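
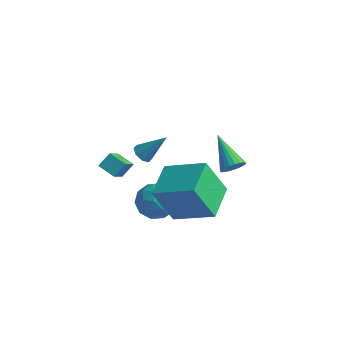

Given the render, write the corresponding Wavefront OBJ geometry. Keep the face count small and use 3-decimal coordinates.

v -1.141 -3.203 2.521
v -0.842 -4.278 3.524
v -0.913 -2.633 3.064
v -0.614 -3.708 4.067
v -0.286 -3.252 2.213
v 0.013 -4.327 3.216
v -0.058 -2.682 2.756
v 0.241 -3.757 3.759
v 2.375 1.988 0.041
v 2.613 1.734 0.59
v 0.965 2.912 1.079
v 2.75 1.965 0.572
v 2.824 2.201 0.461
v 2.819 2.4 0.278
v 2.738 2.527 0.054
v 2.594 2.562 -0.172
v 2.413 2.497 -0.361
v 2.225 2.344 -0.481
v 2.063 2.13 -0.511
v 1.955 1.891 -0.445
v 1.92 1.669 -0.295
v 1.963 1.502 -0.087
v 2.078 1.419 0.144
v 2.245 1.435 0.356
v 2.434 1.546 0.514
v -2.296 1.472 -0.804
v -1.826 1.263 -1.071
v -1.324 2.068 0.444
v -1.921 1.679 -1.195
v -2.237 1.973 -1.089
v -2.587 1.974 -0.817
v -2.767 1.68 -0.536
v -2.671 1.265 -0.412
v -2.356 0.971 -0.518
v -2.006 0.97 -0.79
v 0.209 -2.231 0.76
v 1.062 -1.703 0.874
v 1.078 -3.537 0.306
v 1.931 -3.009 0.42
v 1.384 -3.265 1.228
v 0.847 -2.457 1.509
v 1.293 -2.783 -0.329
v 0.756 -1.975 -0.048
v 1.732 -2.044 0.201
v 1.788 -2.342 1.163
v 0.352 -2.898 0.017
v 0.408 -3.196 0.979
v 0.559 -1.852 0.857
v 1.581 -3.388 0.323
v 1.259 -3.538 0.798
v 1.76 -3.228 0.865
v 0.433 -2.296 1.231
v 0.934 -1.986 1.298
v 1.123 -2.903 1.506
v 1.206 -3.254 -0.118
v 1.707 -2.944 -0.051
v 0.38 -2.012 0.315
v 0.881 -1.702 0.382
v 1.017 -2.337 -0.326
v 1.455 -1.743 0.528
v 1.965 -2.51 0.261
v 1.59 -2.377 -0.179
v 1.275 -1.903 -0.014
v 1.487 -1.918 1.094
v 1.998 -2.685 0.827
v 1.676 -2.836 1.302
v 1.361 -2.361 1.468
v 1.881 -2.118 0.698
v 0.142 -2.555 0.353
v 0.653 -3.322 0.086
v 0.779 -2.879 -0.288
v 0.464 -2.404 -0.122
v 0.175 -2.73 0.919
v 0.685 -3.497 0.652
v 0.865 -3.337 1.194
v 0.55 -2.863 1.359
v 0.259 -3.122 0.482
v 2.907 -4.096 1.456
v 2.131 -4.597 3.309
v 2.447 -2.337 1.739
v 1.671 -2.838 3.592
v 4.809 -3.742 2.348
v 4.033 -4.243 4.201
v 4.349 -1.983 2.631
v 3.573 -2.484 4.484
f 2 4 1
f 5 2 1
f 1 4 3
f 3 5 1
f 2 8 4
f 6 2 5
f 6 8 2
f 4 8 3
f 7 5 3
f 3 8 7
f 7 6 5
f 8 6 7
f 10 9 12
f 10 12 11
f 12 9 13
f 12 13 11
f 13 9 14
f 13 14 11
f 14 9 15
f 14 15 11
f 15 9 16
f 15 16 11
f 16 9 17
f 16 17 11
f 17 9 18
f 17 18 11
f 18 9 19
f 18 19 11
f 19 9 20
f 19 20 11
f 20 9 21
f 20 21 11
f 21 9 22
f 21 22 11
f 22 9 23
f 22 23 11
f 23 9 24
f 23 24 11
f 24 9 25
f 24 25 11
f 25 9 10
f 25 10 11
f 27 26 29
f 27 29 28
f 29 26 30
f 29 30 28
f 30 26 31
f 30 31 28
f 31 26 32
f 31 32 28
f 32 26 33
f 32 33 28
f 33 26 34
f 33 34 28
f 34 26 35
f 34 35 28
f 35 26 27
f 35 27 28
f 36 73 52
f 73 47 76
f 52 76 41
f 73 76 52
f 36 52 48
f 52 41 53
f 48 53 37
f 52 53 48
f 36 48 57
f 48 37 58
f 57 58 43
f 48 58 57
f 36 57 69
f 57 43 72
f 69 72 46
f 57 72 69
f 36 69 73
f 69 46 77
f 73 77 47
f 69 77 73
f 37 53 64
f 53 41 67
f 64 67 45
f 53 67 64
f 41 76 54
f 76 47 75
f 54 75 40
f 76 75 54
f 47 77 74
f 77 46 70
f 74 70 38
f 77 70 74
f 46 72 71
f 72 43 59
f 71 59 42
f 72 59 71
f 43 58 63
f 58 37 60
f 63 60 44
f 58 60 63
f 39 65 51
f 65 45 66
f 51 66 40
f 65 66 51
f 39 51 49
f 51 40 50
f 49 50 38
f 51 50 49
f 39 49 56
f 49 38 55
f 56 55 42
f 49 55 56
f 39 56 61
f 56 42 62
f 61 62 44
f 56 62 61
f 39 61 65
f 61 44 68
f 65 68 45
f 61 68 65
f 40 66 54
f 66 45 67
f 54 67 41
f 66 67 54
f 38 50 74
f 50 40 75
f 74 75 47
f 50 75 74
f 42 55 71
f 55 38 70
f 71 70 46
f 55 70 71
f 44 62 63
f 62 42 59
f 63 59 43
f 62 59 63
f 45 68 64
f 68 44 60
f 64 60 37
f 68 60 64
f 79 81 78
f 82 79 78
f 78 81 80
f 80 82 78
f 79 85 81
f 83 79 82
f 83 85 79
f 81 85 80
f 84 82 80
f 80 85 84
f 84 83 82
f 85 83 84



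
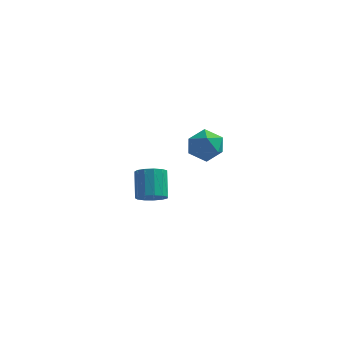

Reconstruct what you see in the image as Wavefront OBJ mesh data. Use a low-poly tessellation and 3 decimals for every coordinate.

v 1.813 -2.831 3.052
v 2.216 -2.351 3.896
v 1.724 -4.289 3.924
v 2.127 -3.809 4.768
v 1.158 -3.568 4.439
v 1.213 -2.666 3.9
v 2.727 -3.974 3.92
v 2.782 -3.072 3.381
v 2.781 -3.057 4.433
v 1.812 -2.806 4.753
v 2.128 -3.834 3.067
v 1.159 -3.583 3.387
v -1.694 0.593 -3.29
v -1.005 0.293 -2.812
v -1.318 1.546 -1.573
v -2.006 1.847 -2.05
v -0.821 0.644 -3.12
v -1.134 1.897 -1.881
v -0.915 0.978 -3.482
v -1.227 2.231 -2.243
v -1.255 1.191 -3.783
v -1.568 2.444 -2.544
v -1.735 1.213 -3.927
v -2.048 2.466 -2.688
v -2.202 1.039 -3.869
v -2.514 2.292 -2.629
v -2.507 0.724 -3.626
v -2.82 1.977 -2.387
v -2.554 0.367 -3.277
v -2.867 1.62 -2.038
v -2.328 0.082 -2.932
v -2.641 1.335 -1.693
v -1.901 -0.041 -2.7
v -2.213 1.212 -1.461
v -1.407 0.038 -2.656
v -1.72 1.291 -1.417
f 1 12 6
f 1 6 2
f 1 2 8
f 1 8 11
f 1 11 12
f 2 6 10
f 6 12 5
f 12 11 3
f 11 8 7
f 8 2 9
f 4 10 5
f 4 5 3
f 4 3 7
f 4 7 9
f 4 9 10
f 5 10 6
f 3 5 12
f 7 3 11
f 9 7 8
f 10 9 2
f 14 13 17
f 14 17 15
f 15 17 18
f 15 18 16
f 17 13 19
f 17 19 18
f 18 19 20
f 18 20 16
f 19 13 21
f 19 21 20
f 20 21 22
f 20 22 16
f 21 13 23
f 21 23 22
f 22 23 24
f 22 24 16
f 23 13 25
f 23 25 24
f 24 25 26
f 24 26 16
f 25 13 27
f 25 27 26
f 26 27 28
f 26 28 16
f 27 13 29
f 27 29 28
f 28 29 30
f 28 30 16
f 29 13 31
f 29 31 30
f 30 31 32
f 30 32 16
f 31 13 33
f 31 33 32
f 32 33 34
f 32 34 16
f 33 13 35
f 33 35 34
f 34 35 36
f 34 36 16
f 35 13 14
f 35 14 36
f 36 14 15
f 36 15 16



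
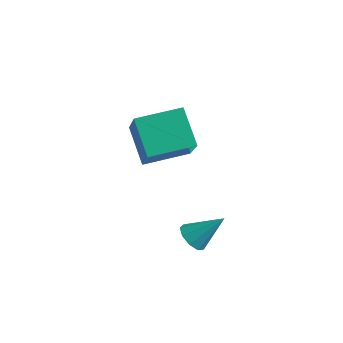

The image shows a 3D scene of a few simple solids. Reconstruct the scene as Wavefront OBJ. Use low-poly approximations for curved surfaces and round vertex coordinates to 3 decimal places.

v 0.134 -0.651 -0.801
v -0.811 -0.192 0.198
v -1.008 0.371 -2.351
v -1.953 0.83 -1.352
v 0.973 0.61 -0.588
v 0.028 1.069 0.411
v -0.169 1.632 -2.138
v -1.114 2.091 -1.139
v 1.354 -0.046 -4.246
v 1.804 -0.325 -4.395
v 2.046 0.606 -3.374
v 1.772 -0.012 -4.602
v 1.544 0.284 -4.643
v 1.227 0.427 -4.498
v 0.97 0.348 -4.235
v 0.892 0.085 -3.977
v 1.031 -0.239 -3.845
v 1.32 -0.472 -3.901
v 1.626 -0.506 -4.118
f 2 4 1
f 5 2 1
f 1 4 3
f 3 5 1
f 2 8 4
f 6 2 5
f 6 8 2
f 4 8 3
f 7 5 3
f 3 8 7
f 7 6 5
f 8 6 7
f 10 9 12
f 10 12 11
f 12 9 13
f 12 13 11
f 13 9 14
f 13 14 11
f 14 9 15
f 14 15 11
f 15 9 16
f 15 16 11
f 16 9 17
f 16 17 11
f 17 9 18
f 17 18 11
f 18 9 19
f 18 19 11
f 19 9 10
f 19 10 11



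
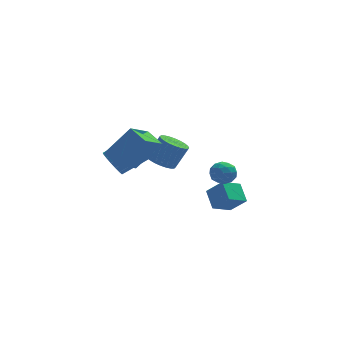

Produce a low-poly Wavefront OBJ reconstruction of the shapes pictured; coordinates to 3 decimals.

v 0.206 0.355 -0.245
v 0.819 -0.091 -0.531
v 1.506 0.038 0.739
v 0.894 0.485 1.025
v 0.912 0.2 -0.611
v 1.599 0.329 0.659
v 0.898 0.515 -0.636
v 1.585 0.644 0.634
v 0.778 0.805 -0.6
v 1.466 0.935 0.67
v 0.572 1.027 -0.511
v 1.259 1.157 0.759
v 0.31 1.147 -0.382
v 0.997 1.276 0.889
v 0.032 1.146 -0.231
v 0.719 1.275 1.039
v -0.22 1.025 -0.083
v 0.468 1.154 1.187
v -0.406 0.802 0.041
v 0.281 0.931 1.311
v -0.499 0.511 0.121
v 0.188 0.64 1.391
v -0.485 0.196 0.146
v 0.202 0.325 1.416
v -0.366 -0.095 0.11
v 0.322 0.035 1.38
v -0.159 -0.317 0.021
v 0.528 -0.187 1.291
v 0.103 -0.436 -0.109
v 0.79 -0.307 1.162
v 0.381 -0.435 -0.259
v 1.068 -0.306 1.011
v 0.632 -0.314 -0.407
v 1.32 -0.185 0.863
v -2.026 2.491 -1.347
v -1.577 1.973 -1.85
v 0.114 2.491 -0.875
v -0.334 3.009 -0.373
v -1.572 2.328 -2.048
v 0.119 2.847 -1.073
v -1.671 2.721 -2.085
v 0.02 3.24 -1.11
v -1.852 3.061 -1.953
v -0.16 3.58 -0.978
v -2.072 3.271 -1.682
v -0.38 3.789 -0.707
v -2.281 3.301 -1.335
v -0.59 3.82 -0.36
v -2.432 3.146 -0.991
v -0.741 3.665 -0.016
v -2.49 2.841 -0.728
v -0.799 3.36 0.247
v -2.442 2.456 -0.607
v -0.75 2.974 0.368
v -2.298 2.078 -0.656
v -0.606 2.597 0.319
v -2.092 1.795 -0.863
v -0.4 2.314 0.112
v -1.87 1.672 -1.181
v -0.179 2.19 -0.206
v -1.685 1.736 -1.538
v 0.007 2.254 -0.563
v 2.896 1.222 -4.169
v 2.692 2.203 -3.438
v 3.889 1.807 -4.678
v 3.685 2.788 -3.947
v 3.655 0.712 -3.273
v 3.451 1.693 -2.542
v 4.648 1.297 -3.782
v 4.444 2.278 -3.051
v -2.768 -2.675 2.009
v -1.5 -2.611 3.568
v -1.843 -1.537 1.21
v -0.575 -1.474 2.768
v -2.165 -3.486 1.552
v -0.897 -3.423 3.11
v -1.24 -2.349 0.752
v 0.028 -2.285 2.311
v 2.77 1.334 -1.363
v 3.259 1.844 -1.605
v 3.561 0.456 -1.615
v 4.05 0.966 -1.857
v 3.883 0.925 -1.13
v 3.394 1.467 -0.975
v 3.426 0.833 -2.245
v 2.937 1.375 -2.09
v 3.664 1.534 -2.15
v 3.946 1.591 -1.461
v 2.874 0.709 -1.759
v 3.156 0.766 -1.07
v 2.945 1.666 -1.462
v 3.875 0.634 -1.758
v 3.777 0.61 -1.331
v 4.064 0.91 -1.473
v 3.024 1.444 -1.092
v 3.311 1.744 -1.234
v 3.678 1.204 -0.955
v 3.509 0.556 -1.986
v 3.796 0.856 -2.128
v 2.756 1.39 -1.747
v 3.043 1.69 -1.889
v 3.142 1.096 -2.265
v 3.47 1.784 -1.925
v 3.936 1.268 -2.073
v 3.569 1.19 -2.301
v 3.282 1.508 -2.209
v 3.636 1.817 -1.52
v 4.101 1.301 -1.668
v 4.003 1.277 -1.241
v 3.715 1.596 -1.149
v 3.875 1.635 -1.84
v 2.719 0.999 -1.552
v 3.184 0.483 -1.7
v 3.105 0.704 -2.071
v 2.817 1.023 -1.979
v 2.884 1.032 -1.147
v 3.35 0.516 -1.295
v 3.538 0.792 -1.011
v 3.251 1.11 -0.919
v 2.945 0.665 -1.38
f 2 1 5
f 2 5 3
f 3 5 6
f 3 6 4
f 5 1 7
f 5 7 6
f 6 7 8
f 6 8 4
f 7 1 9
f 7 9 8
f 8 9 10
f 8 10 4
f 9 1 11
f 9 11 10
f 10 11 12
f 10 12 4
f 11 1 13
f 11 13 12
f 12 13 14
f 12 14 4
f 13 1 15
f 13 15 14
f 14 15 16
f 14 16 4
f 15 1 17
f 15 17 16
f 16 17 18
f 16 18 4
f 17 1 19
f 17 19 18
f 18 19 20
f 18 20 4
f 19 1 21
f 19 21 20
f 20 21 22
f 20 22 4
f 21 1 23
f 21 23 22
f 22 23 24
f 22 24 4
f 23 1 25
f 23 25 24
f 24 25 26
f 24 26 4
f 25 1 27
f 25 27 26
f 26 27 28
f 26 28 4
f 27 1 29
f 27 29 28
f 28 29 30
f 28 30 4
f 29 1 31
f 29 31 30
f 30 31 32
f 30 32 4
f 31 1 33
f 31 33 32
f 32 33 34
f 32 34 4
f 33 1 2
f 33 2 34
f 34 2 3
f 34 3 4
f 36 35 39
f 36 39 37
f 37 39 40
f 37 40 38
f 39 35 41
f 39 41 40
f 40 41 42
f 40 42 38
f 41 35 43
f 41 43 42
f 42 43 44
f 42 44 38
f 43 35 45
f 43 45 44
f 44 45 46
f 44 46 38
f 45 35 47
f 45 47 46
f 46 47 48
f 46 48 38
f 47 35 49
f 47 49 48
f 48 49 50
f 48 50 38
f 49 35 51
f 49 51 50
f 50 51 52
f 50 52 38
f 51 35 53
f 51 53 52
f 52 53 54
f 52 54 38
f 53 35 55
f 53 55 54
f 54 55 56
f 54 56 38
f 55 35 57
f 55 57 56
f 56 57 58
f 56 58 38
f 57 35 59
f 57 59 58
f 58 59 60
f 58 60 38
f 59 35 61
f 59 61 60
f 60 61 62
f 60 62 38
f 61 35 36
f 61 36 62
f 62 36 37
f 62 37 38
f 64 66 63
f 67 64 63
f 63 66 65
f 65 67 63
f 64 70 66
f 68 64 67
f 68 70 64
f 66 70 65
f 69 67 65
f 65 70 69
f 69 68 67
f 70 68 69
f 72 74 71
f 75 72 71
f 71 74 73
f 73 75 71
f 72 78 74
f 76 72 75
f 76 78 72
f 74 78 73
f 77 75 73
f 73 78 77
f 77 76 75
f 78 76 77
f 79 116 95
f 116 90 119
f 95 119 84
f 116 119 95
f 79 95 91
f 95 84 96
f 91 96 80
f 95 96 91
f 79 91 100
f 91 80 101
f 100 101 86
f 91 101 100
f 79 100 112
f 100 86 115
f 112 115 89
f 100 115 112
f 79 112 116
f 112 89 120
f 116 120 90
f 112 120 116
f 80 96 107
f 96 84 110
f 107 110 88
f 96 110 107
f 84 119 97
f 119 90 118
f 97 118 83
f 119 118 97
f 90 120 117
f 120 89 113
f 117 113 81
f 120 113 117
f 89 115 114
f 115 86 102
f 114 102 85
f 115 102 114
f 86 101 106
f 101 80 103
f 106 103 87
f 101 103 106
f 82 108 94
f 108 88 109
f 94 109 83
f 108 109 94
f 82 94 92
f 94 83 93
f 92 93 81
f 94 93 92
f 82 92 99
f 92 81 98
f 99 98 85
f 92 98 99
f 82 99 104
f 99 85 105
f 104 105 87
f 99 105 104
f 82 104 108
f 104 87 111
f 108 111 88
f 104 111 108
f 83 109 97
f 109 88 110
f 97 110 84
f 109 110 97
f 81 93 117
f 93 83 118
f 117 118 90
f 93 118 117
f 85 98 114
f 98 81 113
f 114 113 89
f 98 113 114
f 87 105 106
f 105 85 102
f 106 102 86
f 105 102 106
f 88 111 107
f 111 87 103
f 107 103 80
f 111 103 107



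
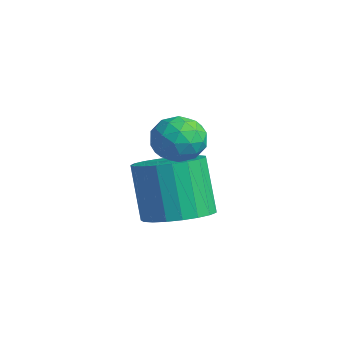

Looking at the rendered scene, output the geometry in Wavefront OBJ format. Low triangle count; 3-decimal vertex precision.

v 1.794 0.081 3.512
v 2.43 0.235 3.282
v 2.21 -0.795 4.078
v 2.846 -0.641 3.848
v 2.532 -0.222 4.302
v 2.275 0.319 3.953
v 2.365 -0.879 3.407
v 2.108 -0.338 3.058
v 2.783 -0.359 3.217
v 2.886 0.047 3.77
v 1.754 -0.607 3.59
v 1.857 -0.201 4.143
v 2.076 0.235 3.347
v 2.564 -0.795 4.013
v 2.38 -0.548 4.28
v 2.754 -0.458 4.144
v 1.984 0.285 3.742
v 2.358 0.375 3.606
v 2.418 0.106 4.206
v 2.282 -0.935 3.754
v 2.656 -0.845 3.618
v 1.886 -0.102 3.216
v 2.26 -0.012 3.08
v 2.222 -0.666 3.154
v 2.657 -0.024 3.174
v 2.902 -0.539 3.506
v 2.619 -0.679 3.248
v 2.468 -0.361 3.042
v 2.718 0.215 3.499
v 2.962 -0.3 3.831
v 2.777 -0.054 4.099
v 2.626 0.264 3.893
v 2.925 -0.134 3.461
v 1.678 -0.26 3.529
v 1.922 -0.775 3.861
v 2.014 -0.824 3.467
v 1.863 -0.506 3.261
v 1.738 -0.021 3.854
v 1.983 -0.536 4.186
v 2.172 -0.199 4.318
v 2.021 0.119 4.112
v 1.715 -0.426 3.899
v 1.687 0.045 0.82
v 2.412 0.476 1.104
v 1.798 0.507 2.624
v 1.073 0.075 2.34
v 2.189 0.756 1.008
v 1.574 0.786 2.529
v 1.879 0.912 0.88
v 1.264 0.942 2.4
v 1.536 0.918 0.741
v 0.921 0.949 2.262
v 1.219 0.774 0.616
v 0.605 0.804 2.136
v 0.983 0.503 0.526
v 0.369 0.533 2.047
v 0.869 0.153 0.487
v 0.255 0.184 2.007
v 0.896 -0.215 0.505
v 0.282 -0.185 2.026
v 1.06 -0.539 0.578
v 0.446 -0.509 2.099
v 1.333 -0.762 0.693
v 0.719 -0.731 2.213
v 1.667 -0.845 0.829
v 1.052 -0.815 2.35
v 2.004 -0.774 0.964
v 1.39 -0.744 2.484
v 2.286 -0.562 1.074
v 1.672 -0.532 2.594
v 2.465 -0.245 1.14
v 1.851 -0.214 2.66
v 2.51 0.122 1.151
v 1.895 0.153 2.671
f 1 38 17
f 38 12 41
f 17 41 6
f 38 41 17
f 1 17 13
f 17 6 18
f 13 18 2
f 17 18 13
f 1 13 22
f 13 2 23
f 22 23 8
f 13 23 22
f 1 22 34
f 22 8 37
f 34 37 11
f 22 37 34
f 1 34 38
f 34 11 42
f 38 42 12
f 34 42 38
f 2 18 29
f 18 6 32
f 29 32 10
f 18 32 29
f 6 41 19
f 41 12 40
f 19 40 5
f 41 40 19
f 12 42 39
f 42 11 35
f 39 35 3
f 42 35 39
f 11 37 36
f 37 8 24
f 36 24 7
f 37 24 36
f 8 23 28
f 23 2 25
f 28 25 9
f 23 25 28
f 4 30 16
f 30 10 31
f 16 31 5
f 30 31 16
f 4 16 14
f 16 5 15
f 14 15 3
f 16 15 14
f 4 14 21
f 14 3 20
f 21 20 7
f 14 20 21
f 4 21 26
f 21 7 27
f 26 27 9
f 21 27 26
f 4 26 30
f 26 9 33
f 30 33 10
f 26 33 30
f 5 31 19
f 31 10 32
f 19 32 6
f 31 32 19
f 3 15 39
f 15 5 40
f 39 40 12
f 15 40 39
f 7 20 36
f 20 3 35
f 36 35 11
f 20 35 36
f 9 27 28
f 27 7 24
f 28 24 8
f 27 24 28
f 10 33 29
f 33 9 25
f 29 25 2
f 33 25 29
f 44 43 47
f 44 47 45
f 45 47 48
f 45 48 46
f 47 43 49
f 47 49 48
f 48 49 50
f 48 50 46
f 49 43 51
f 49 51 50
f 50 51 52
f 50 52 46
f 51 43 53
f 51 53 52
f 52 53 54
f 52 54 46
f 53 43 55
f 53 55 54
f 54 55 56
f 54 56 46
f 55 43 57
f 55 57 56
f 56 57 58
f 56 58 46
f 57 43 59
f 57 59 58
f 58 59 60
f 58 60 46
f 59 43 61
f 59 61 60
f 60 61 62
f 60 62 46
f 61 43 63
f 61 63 62
f 62 63 64
f 62 64 46
f 63 43 65
f 63 65 64
f 64 65 66
f 64 66 46
f 65 43 67
f 65 67 66
f 66 67 68
f 66 68 46
f 67 43 69
f 67 69 68
f 68 69 70
f 68 70 46
f 69 43 71
f 69 71 70
f 70 71 72
f 70 72 46
f 71 43 73
f 71 73 72
f 72 73 74
f 72 74 46
f 73 43 44
f 73 44 74
f 74 44 45
f 74 45 46



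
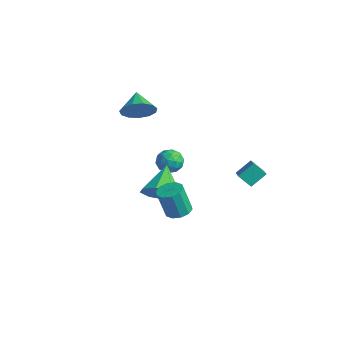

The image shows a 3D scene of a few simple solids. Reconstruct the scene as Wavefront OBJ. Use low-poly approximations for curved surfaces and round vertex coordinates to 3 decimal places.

v -3.015 0.001 2.224
v -2.552 -0.052 3.017
v -3.965 0.579 2.816
v -2.416 0.397 2.798
v -2.469 0.721 2.397
v -2.696 0.816 1.941
v -3.024 0.653 1.574
v -3.349 0.282 1.414
v -3.569 -0.177 1.511
v -3.612 -0.58 1.834
v -3.466 -0.799 2.281
v -3.177 -0.763 2.71
v -2.836 -0.485 2.984
v -4.406 2.869 -2.767
v -3.752 3.213 -2.974
v -3.928 1.767 -3.086
v -3.274 2.111 -3.293
v -3.472 2.078 -2.552
v -3.767 2.759 -2.355
v -3.913 2.221 -3.705
v -4.208 2.902 -3.508
v -3.447 2.812 -3.554
v -3.175 2.724 -2.842
v -4.505 2.256 -3.218
v -4.233 2.168 -2.506
v -4.121 3.137 -2.843
v -3.559 1.843 -3.217
v -3.676 1.823 -2.782
v -3.291 2.026 -2.904
v -4.13 2.871 -2.479
v -3.745 3.073 -2.601
v -3.581 2.406 -2.353
v -3.935 1.907 -3.459
v -3.55 2.109 -3.581
v -4.389 2.954 -3.156
v -4.004 3.157 -3.278
v -4.099 2.574 -3.707
v -3.557 3.104 -3.305
v -3.276 2.457 -3.493
v -3.652 2.521 -3.735
v -3.825 2.921 -3.619
v -3.397 3.052 -2.887
v -3.116 2.405 -3.074
v -3.233 2.386 -2.639
v -3.406 2.786 -2.523
v -3.218 2.817 -3.228
v -4.564 2.575 -2.986
v -4.283 1.928 -3.173
v -4.274 2.194 -3.537
v -4.447 2.594 -3.421
v -4.404 2.523 -2.567
v -4.123 1.876 -2.755
v -3.855 2.059 -2.441
v -4.028 2.459 -2.325
v -4.462 2.163 -2.832
v 2.064 2.096 -0.475
v 2.204 2.891 0.148
v 1.24 2.62 -0.958
v 1.38 3.415 -0.334
v 2.62 2.445 -1.046
v 2.76 3.24 -0.422
v 1.796 2.969 -1.528
v 1.936 3.764 -0.905
v -1.855 0.44 -3.386
v -1.535 -0.07 -2.525
v -2.865 1.58 -2.334
v -1.049 0.54 -2.72
v -1.035 1.092 -3.304
v -1.502 1.262 -3.936
v -2.175 0.951 -4.246
v -2.661 0.341 -4.052
v -2.675 -0.211 -3.467
v -2.208 -0.381 -2.835
v 2.786 -1.961 -0.602
v 3.429 -1.88 -0.48
v 3.198 -2.217 0.964
v 2.554 -2.299 0.842
v 3.244 -1.521 -0.425
v 3.013 -1.858 1.018
v 2.884 -1.33 -0.438
v 2.653 -1.667 1.005
v 2.486 -1.38 -0.514
v 2.255 -1.717 0.929
v 2.203 -1.652 -0.623
v 1.972 -1.99 0.82
v 2.142 -2.043 -0.724
v 1.911 -2.38 0.72
v 2.327 -2.402 -0.778
v 2.096 -2.739 0.665
v 2.687 -2.593 -0.765
v 2.456 -2.93 0.678
v 3.085 -2.543 -0.689
v 2.854 -2.88 0.754
v 3.368 -2.27 -0.58
v 3.137 -2.608 0.863
f 2 1 4
f 2 4 3
f 4 1 5
f 4 5 3
f 5 1 6
f 5 6 3
f 6 1 7
f 6 7 3
f 7 1 8
f 7 8 3
f 8 1 9
f 8 9 3
f 9 1 10
f 9 10 3
f 10 1 11
f 10 11 3
f 11 1 12
f 11 12 3
f 12 1 13
f 12 13 3
f 13 1 2
f 13 2 3
f 14 51 30
f 51 25 54
f 30 54 19
f 51 54 30
f 14 30 26
f 30 19 31
f 26 31 15
f 30 31 26
f 14 26 35
f 26 15 36
f 35 36 21
f 26 36 35
f 14 35 47
f 35 21 50
f 47 50 24
f 35 50 47
f 14 47 51
f 47 24 55
f 51 55 25
f 47 55 51
f 15 31 42
f 31 19 45
f 42 45 23
f 31 45 42
f 19 54 32
f 54 25 53
f 32 53 18
f 54 53 32
f 25 55 52
f 55 24 48
f 52 48 16
f 55 48 52
f 24 50 49
f 50 21 37
f 49 37 20
f 50 37 49
f 21 36 41
f 36 15 38
f 41 38 22
f 36 38 41
f 17 43 29
f 43 23 44
f 29 44 18
f 43 44 29
f 17 29 27
f 29 18 28
f 27 28 16
f 29 28 27
f 17 27 34
f 27 16 33
f 34 33 20
f 27 33 34
f 17 34 39
f 34 20 40
f 39 40 22
f 34 40 39
f 17 39 43
f 39 22 46
f 43 46 23
f 39 46 43
f 18 44 32
f 44 23 45
f 32 45 19
f 44 45 32
f 16 28 52
f 28 18 53
f 52 53 25
f 28 53 52
f 20 33 49
f 33 16 48
f 49 48 24
f 33 48 49
f 22 40 41
f 40 20 37
f 41 37 21
f 40 37 41
f 23 46 42
f 46 22 38
f 42 38 15
f 46 38 42
f 57 59 56
f 60 57 56
f 56 59 58
f 58 60 56
f 57 63 59
f 61 57 60
f 61 63 57
f 59 63 58
f 62 60 58
f 58 63 62
f 62 61 60
f 63 61 62
f 65 64 67
f 65 67 66
f 67 64 68
f 67 68 66
f 68 64 69
f 68 69 66
f 69 64 70
f 69 70 66
f 70 64 71
f 70 71 66
f 71 64 72
f 71 72 66
f 72 64 73
f 72 73 66
f 73 64 65
f 73 65 66
f 75 74 78
f 75 78 76
f 76 78 79
f 76 79 77
f 78 74 80
f 78 80 79
f 79 80 81
f 79 81 77
f 80 74 82
f 80 82 81
f 81 82 83
f 81 83 77
f 82 74 84
f 82 84 83
f 83 84 85
f 83 85 77
f 84 74 86
f 84 86 85
f 85 86 87
f 85 87 77
f 86 74 88
f 86 88 87
f 87 88 89
f 87 89 77
f 88 74 90
f 88 90 89
f 89 90 91
f 89 91 77
f 90 74 92
f 90 92 91
f 91 92 93
f 91 93 77
f 92 74 94
f 92 94 93
f 93 94 95
f 93 95 77
f 94 74 75
f 94 75 95
f 95 75 76
f 95 76 77



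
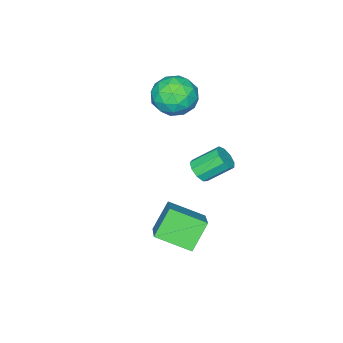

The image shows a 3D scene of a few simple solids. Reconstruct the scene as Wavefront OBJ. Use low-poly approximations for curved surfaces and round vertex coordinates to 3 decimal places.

v -0.777 0.33 -2.511
v -0.465 0.82 -2.699
v -1.21 1.619 -1.856
v -1.523 1.13 -1.669
v -0.8 0.763 -2.941
v -1.545 1.562 -2.098
v -1.124 0.504 -2.982
v -1.869 1.303 -2.14
v -1.286 0.164 -2.803
v -2.032 0.963 -1.961
v -1.21 -0.098 -2.488
v -1.956 0.701 -1.645
v -0.932 -0.16 -2.183
v -1.677 0.639 -1.34
v -0.581 0.008 -2.032
v -1.326 0.807 -1.189
v -0.322 0.327 -2.105
v -1.067 1.126 -1.263
v -0.276 0.647 -2.369
v -1.021 1.446 -1.526
v -2.479 -1.34 0.725
v -1.683 -0.689 0.423
v -1.317 -2.531 1.217
v -0.521 -1.88 0.915
v -1.122 -1.632 1.767
v -1.841 -0.895 1.463
v -1.159 -2.325 0.177
v -1.878 -1.588 -0.127
v -0.867 -1.297 0.084
v -0.844 -0.869 1.067
v -2.156 -2.351 0.573
v -2.133 -1.923 1.556
v -2.183 -0.91 0.531
v -0.817 -2.31 1.109
v -1.17 -2.164 1.61
v -0.703 -1.781 1.432
v -2.276 -1.031 1.142
v -1.808 -0.648 0.965
v -1.478 -1.203 1.755
v -1.192 -2.572 0.675
v -0.724 -2.189 0.498
v -2.297 -1.439 0.208
v -1.83 -1.056 0.03
v -1.522 -2.017 -0.115
v -1.236 -0.884 0.154
v -0.553 -1.584 0.443
v -0.928 -1.846 0.009
v -1.35 -1.413 -0.17
v -1.222 -0.633 0.731
v -0.539 -1.333 1.021
v -0.893 -1.187 1.522
v -1.315 -0.754 1.343
v -0.743 -0.99 0.532
v -2.461 -1.887 0.619
v -1.778 -2.587 0.909
v -1.685 -2.466 0.297
v -2.107 -2.033 0.118
v -2.447 -1.636 1.197
v -1.764 -2.336 1.486
v -1.65 -1.807 1.81
v -2.072 -1.374 1.631
v -2.257 -2.23 1.108
v 0.403 1.681 -3.85
v 1.14 0.33 -3.229
v 1.635 2.854 -2.762
v 2.373 1.503 -2.14
v 1.367 1.697 -4.96
v 2.105 0.346 -4.338
v 2.6 2.87 -3.871
v 3.337 1.519 -3.25
f 2 1 5
f 2 5 3
f 3 5 6
f 3 6 4
f 5 1 7
f 5 7 6
f 6 7 8
f 6 8 4
f 7 1 9
f 7 9 8
f 8 9 10
f 8 10 4
f 9 1 11
f 9 11 10
f 10 11 12
f 10 12 4
f 11 1 13
f 11 13 12
f 12 13 14
f 12 14 4
f 13 1 15
f 13 15 14
f 14 15 16
f 14 16 4
f 15 1 17
f 15 17 16
f 16 17 18
f 16 18 4
f 17 1 19
f 17 19 18
f 18 19 20
f 18 20 4
f 19 1 2
f 19 2 20
f 20 2 3
f 20 3 4
f 21 58 37
f 58 32 61
f 37 61 26
f 58 61 37
f 21 37 33
f 37 26 38
f 33 38 22
f 37 38 33
f 21 33 42
f 33 22 43
f 42 43 28
f 33 43 42
f 21 42 54
f 42 28 57
f 54 57 31
f 42 57 54
f 21 54 58
f 54 31 62
f 58 62 32
f 54 62 58
f 22 38 49
f 38 26 52
f 49 52 30
f 38 52 49
f 26 61 39
f 61 32 60
f 39 60 25
f 61 60 39
f 32 62 59
f 62 31 55
f 59 55 23
f 62 55 59
f 31 57 56
f 57 28 44
f 56 44 27
f 57 44 56
f 28 43 48
f 43 22 45
f 48 45 29
f 43 45 48
f 24 50 36
f 50 30 51
f 36 51 25
f 50 51 36
f 24 36 34
f 36 25 35
f 34 35 23
f 36 35 34
f 24 34 41
f 34 23 40
f 41 40 27
f 34 40 41
f 24 41 46
f 41 27 47
f 46 47 29
f 41 47 46
f 24 46 50
f 46 29 53
f 50 53 30
f 46 53 50
f 25 51 39
f 51 30 52
f 39 52 26
f 51 52 39
f 23 35 59
f 35 25 60
f 59 60 32
f 35 60 59
f 27 40 56
f 40 23 55
f 56 55 31
f 40 55 56
f 29 47 48
f 47 27 44
f 48 44 28
f 47 44 48
f 30 53 49
f 53 29 45
f 49 45 22
f 53 45 49
f 64 66 63
f 67 64 63
f 63 66 65
f 65 67 63
f 64 70 66
f 68 64 67
f 68 70 64
f 66 70 65
f 69 67 65
f 65 70 69
f 69 68 67
f 70 68 69



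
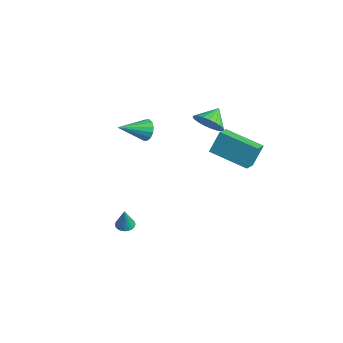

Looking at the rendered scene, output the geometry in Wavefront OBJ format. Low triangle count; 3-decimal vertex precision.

v -1.618 -1.349 -4.221
v -1.194 -1.049 -4.254
v -1.402 -1.511 -2.939
v -1.338 -0.911 -4.213
v -1.523 -0.84 -4.173
v -1.723 -0.847 -4.14
v -1.907 -0.93 -4.119
v -2.047 -1.076 -4.114
v -2.122 -1.265 -4.126
v -2.12 -1.466 -4.151
v -2.041 -1.649 -4.188
v -1.898 -1.787 -4.229
v -1.712 -1.858 -4.269
v -1.512 -1.852 -4.302
v -1.328 -1.769 -4.323
v -1.188 -1.622 -4.328
v -1.114 -1.434 -4.316
v -1.116 -1.232 -4.291
v 0.337 2.38 3.366
v 0.693 2.935 2.768
v -0.017 3.24 3.954
v 0.352 2.887 2.634
v 0.007 2.751 2.627
v -0.28 2.55 2.747
v -0.46 2.321 2.974
v -0.503 2.101 3.269
v -0.401 1.93 3.581
v -0.171 1.837 3.855
v 0.147 1.837 4.045
v 0.497 1.932 4.118
v 0.82 2.104 4.06
v 1.059 2.323 3.883
v 1.173 2.553 3.616
v 1.143 2.752 3.306
v 0.973 2.888 3.006
v -3.842 1.374 0.612
v -3.373 1.502 1.101
v -4.118 -0.194 1.288
v -3.682 1.616 1.238
v -4.035 1.665 1.207
v -4.336 1.636 1.017
v -4.504 1.536 0.718
v -4.495 1.394 0.391
v -4.311 1.246 0.123
v -4.002 1.132 -0.014
v -3.649 1.083 0.016
v -3.348 1.112 0.207
v -3.18 1.212 0.506
v -3.189 1.354 0.833
v 0.843 2.461 1.75
v 0.816 3.107 2.936
v 2.668 3.46 1.248
v 2.641 4.106 2.434
v 1.339 1.754 2.146
v 1.312 2.4 3.332
v 3.164 2.753 1.644
v 3.137 3.399 2.83
f 2 1 4
f 2 4 3
f 4 1 5
f 4 5 3
f 5 1 6
f 5 6 3
f 6 1 7
f 6 7 3
f 7 1 8
f 7 8 3
f 8 1 9
f 8 9 3
f 9 1 10
f 9 10 3
f 10 1 11
f 10 11 3
f 11 1 12
f 11 12 3
f 12 1 13
f 12 13 3
f 13 1 14
f 13 14 3
f 14 1 15
f 14 15 3
f 15 1 16
f 15 16 3
f 16 1 17
f 16 17 3
f 17 1 18
f 17 18 3
f 18 1 2
f 18 2 3
f 20 19 22
f 20 22 21
f 22 19 23
f 22 23 21
f 23 19 24
f 23 24 21
f 24 19 25
f 24 25 21
f 25 19 26
f 25 26 21
f 26 19 27
f 26 27 21
f 27 19 28
f 27 28 21
f 28 19 29
f 28 29 21
f 29 19 30
f 29 30 21
f 30 19 31
f 30 31 21
f 31 19 32
f 31 32 21
f 32 19 33
f 32 33 21
f 33 19 34
f 33 34 21
f 34 19 35
f 34 35 21
f 35 19 20
f 35 20 21
f 37 36 39
f 37 39 38
f 39 36 40
f 39 40 38
f 40 36 41
f 40 41 38
f 41 36 42
f 41 42 38
f 42 36 43
f 42 43 38
f 43 36 44
f 43 44 38
f 44 36 45
f 44 45 38
f 45 36 46
f 45 46 38
f 46 36 47
f 46 47 38
f 47 36 48
f 47 48 38
f 48 36 49
f 48 49 38
f 49 36 37
f 49 37 38
f 51 53 50
f 54 51 50
f 50 53 52
f 52 54 50
f 51 57 53
f 55 51 54
f 55 57 51
f 53 57 52
f 56 54 52
f 52 57 56
f 56 55 54
f 57 55 56



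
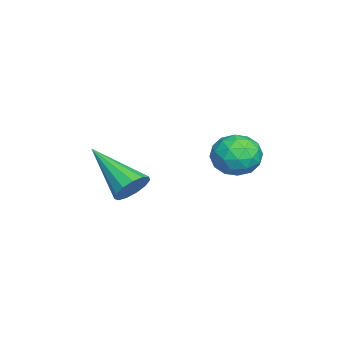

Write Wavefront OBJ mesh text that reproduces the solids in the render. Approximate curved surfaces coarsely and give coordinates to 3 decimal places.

v 3.46 1.209 3.197
v 3.749 0.774 2.921
v 2.52 -0.029 4.163
v 3.928 0.849 3.191
v 3.958 1.038 3.463
v 3.83 1.282 3.65
v 3.585 1.502 3.694
v 3.3 1.629 3.579
v 3.066 1.623 3.343
v 2.957 1.485 3.061
v 3.007 1.26 2.822
v 3.202 1.018 2.702
v 3.478 0.838 2.739
v 1.306 4.402 3.233
v 1.832 3.869 3.061
v 0.828 3.651 4.099
v 1.354 3.118 3.927
v 1.567 3.771 4.27
v 1.862 4.235 3.735
v 0.798 3.285 3.425
v 1.093 3.749 2.89
v 1.517 3.179 3.179
v 1.993 3.479 3.702
v 0.667 4.041 3.458
v 1.143 4.341 3.981
v 1.611 4.202 3.071
v 1.049 3.318 4.089
v 1.174 3.702 4.291
v 1.483 3.389 4.19
v 1.629 4.416 3.467
v 1.938 4.104 3.366
v 1.782 4.045 4.077
v 0.722 3.416 3.794
v 1.031 3.104 3.693
v 1.177 4.131 2.97
v 1.486 3.818 2.869
v 0.878 3.475 3.083
v 1.735 3.483 3.04
v 1.454 3.041 3.548
v 1.127 3.139 3.253
v 1.301 3.412 2.939
v 2.014 3.659 3.347
v 1.733 3.218 3.856
v 1.859 3.601 4.058
v 2.032 3.874 3.743
v 1.83 3.254 3.416
v 0.927 4.302 3.304
v 0.646 3.861 3.813
v 0.628 3.646 3.417
v 0.801 3.919 3.102
v 1.206 4.479 3.612
v 0.925 4.037 4.12
v 1.359 4.108 4.221
v 1.533 4.381 3.907
v 0.83 4.266 3.744
f 2 1 4
f 2 4 3
f 4 1 5
f 4 5 3
f 5 1 6
f 5 6 3
f 6 1 7
f 6 7 3
f 7 1 8
f 7 8 3
f 8 1 9
f 8 9 3
f 9 1 10
f 9 10 3
f 10 1 11
f 10 11 3
f 11 1 12
f 11 12 3
f 12 1 13
f 12 13 3
f 13 1 2
f 13 2 3
f 14 51 30
f 51 25 54
f 30 54 19
f 51 54 30
f 14 30 26
f 30 19 31
f 26 31 15
f 30 31 26
f 14 26 35
f 26 15 36
f 35 36 21
f 26 36 35
f 14 35 47
f 35 21 50
f 47 50 24
f 35 50 47
f 14 47 51
f 47 24 55
f 51 55 25
f 47 55 51
f 15 31 42
f 31 19 45
f 42 45 23
f 31 45 42
f 19 54 32
f 54 25 53
f 32 53 18
f 54 53 32
f 25 55 52
f 55 24 48
f 52 48 16
f 55 48 52
f 24 50 49
f 50 21 37
f 49 37 20
f 50 37 49
f 21 36 41
f 36 15 38
f 41 38 22
f 36 38 41
f 17 43 29
f 43 23 44
f 29 44 18
f 43 44 29
f 17 29 27
f 29 18 28
f 27 28 16
f 29 28 27
f 17 27 34
f 27 16 33
f 34 33 20
f 27 33 34
f 17 34 39
f 34 20 40
f 39 40 22
f 34 40 39
f 17 39 43
f 39 22 46
f 43 46 23
f 39 46 43
f 18 44 32
f 44 23 45
f 32 45 19
f 44 45 32
f 16 28 52
f 28 18 53
f 52 53 25
f 28 53 52
f 20 33 49
f 33 16 48
f 49 48 24
f 33 48 49
f 22 40 41
f 40 20 37
f 41 37 21
f 40 37 41
f 23 46 42
f 46 22 38
f 42 38 15
f 46 38 42



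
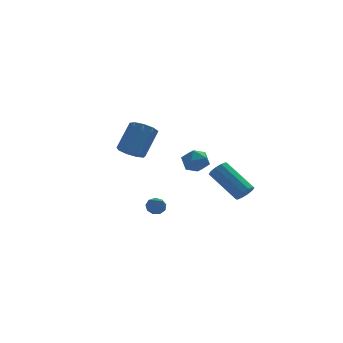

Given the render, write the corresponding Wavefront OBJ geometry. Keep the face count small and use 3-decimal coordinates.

v -4.41 -3.488 2.9
v -3.741 -3.886 2.764
v -2.921 -2.949 4.064
v -3.59 -2.552 4.2
v -3.759 -3.442 2.456
v -2.938 -2.506 3.755
v -4.081 -3.02 2.355
v -3.261 -2.084 3.655
v -4.558 -2.817 2.51
v -3.737 -1.881 3.809
v -4.965 -2.928 2.847
v -4.144 -1.992 4.147
v -5.113 -3.301 3.209
v -4.292 -2.365 4.509
v -4.932 -3.762 3.426
v -4.112 -2.825 4.726
v -4.507 -4.094 3.398
v -3.686 -3.158 4.698
v -4.037 -4.143 3.136
v -3.216 -3.207 4.436
v -2.297 1.696 -3.659
v -1.905 1.96 -3.323
v -2.203 0.104 -2.521
v -2.271 2.034 -3.188
v -2.649 1.951 -3.274
v -2.862 1.748 -3.541
v -2.811 1.521 -3.862
v -2.519 1.376 -4.089
v -2.124 1.381 -4.114
v -1.809 1.534 -3.927
v -1.723 1.762 -3.614
v 1.424 -3.878 -0.34
v 1.889 -3.468 -0.364
v 0.741 -2.093 0.897
v 0.276 -2.502 0.92
v 1.653 -3.396 -0.657
v 0.505 -2.021 0.603
v 1.329 -3.508 -0.829
v 0.182 -2.133 0.431
v 1.042 -3.761 -0.815
v -0.105 -2.386 0.446
v 0.9 -4.059 -0.619
v -0.247 -2.684 0.642
v 0.959 -4.287 -0.317
v -0.189 -2.912 0.944
v 1.195 -4.359 -0.023
v 0.047 -2.984 1.237
v 1.518 -4.247 0.149
v 0.371 -2.872 1.409
v 1.805 -3.994 0.134
v 0.658 -2.619 1.395
v 1.947 -3.696 -0.062
v 0.8 -2.321 1.199
v -0.135 3.266 -0.389
v 0.641 2.88 -0.289
v -0.561 2.2 -1.211
v 0.215 1.814 -1.111
v -0.334 1.869 -0.436
v -0.071 2.528 0.072
v 0.151 2.552 -1.572
v 0.414 3.211 -1.064
v 0.818 2.438 -1.021
v 0.518 2.016 -0.318
v -0.438 3.064 -1.182
v -0.738 2.642 -0.479
f 2 1 5
f 2 5 3
f 3 5 6
f 3 6 4
f 5 1 7
f 5 7 6
f 6 7 8
f 6 8 4
f 7 1 9
f 7 9 8
f 8 9 10
f 8 10 4
f 9 1 11
f 9 11 10
f 10 11 12
f 10 12 4
f 11 1 13
f 11 13 12
f 12 13 14
f 12 14 4
f 13 1 15
f 13 15 14
f 14 15 16
f 14 16 4
f 15 1 17
f 15 17 16
f 16 17 18
f 16 18 4
f 17 1 19
f 17 19 18
f 18 19 20
f 18 20 4
f 19 1 2
f 19 2 20
f 20 2 3
f 20 3 4
f 22 21 24
f 22 24 23
f 24 21 25
f 24 25 23
f 25 21 26
f 25 26 23
f 26 21 27
f 26 27 23
f 27 21 28
f 27 28 23
f 28 21 29
f 28 29 23
f 29 21 30
f 29 30 23
f 30 21 31
f 30 31 23
f 31 21 22
f 31 22 23
f 33 32 36
f 33 36 34
f 34 36 37
f 34 37 35
f 36 32 38
f 36 38 37
f 37 38 39
f 37 39 35
f 38 32 40
f 38 40 39
f 39 40 41
f 39 41 35
f 40 32 42
f 40 42 41
f 41 42 43
f 41 43 35
f 42 32 44
f 42 44 43
f 43 44 45
f 43 45 35
f 44 32 46
f 44 46 45
f 45 46 47
f 45 47 35
f 46 32 48
f 46 48 47
f 47 48 49
f 47 49 35
f 48 32 50
f 48 50 49
f 49 50 51
f 49 51 35
f 50 32 52
f 50 52 51
f 51 52 53
f 51 53 35
f 52 32 33
f 52 33 53
f 53 33 34
f 53 34 35
f 54 65 59
f 54 59 55
f 54 55 61
f 54 61 64
f 54 64 65
f 55 59 63
f 59 65 58
f 65 64 56
f 64 61 60
f 61 55 62
f 57 63 58
f 57 58 56
f 57 56 60
f 57 60 62
f 57 62 63
f 58 63 59
f 56 58 65
f 60 56 64
f 62 60 61
f 63 62 55



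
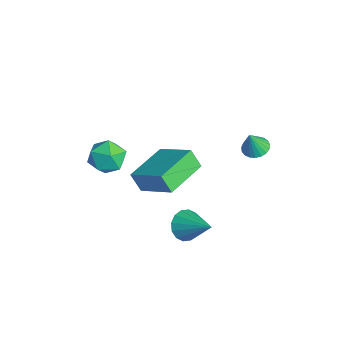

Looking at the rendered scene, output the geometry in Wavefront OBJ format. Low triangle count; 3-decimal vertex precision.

v 0.623 2.574 3.21
v 1.174 2.879 3.205
v 0.837 2.206 4.31
v 1.011 3.062 3.298
v 0.781 3.161 3.375
v 0.524 3.158 3.424
v 0.284 3.054 3.436
v 0.102 2.867 3.409
v 0.011 2.63 3.347
v 0.025 2.382 3.262
v 0.143 2.168 3.167
v 0.344 2.024 3.08
v 0.593 1.975 3.015
v 0.847 2.03 2.984
v 1.063 2.179 2.992
v 1.202 2.396 3.037
v 1.242 2.644 3.113
v -0.153 -0.273 -2.344
v 0.376 -0.86 -2.598
v 1.173 0.513 -1.396
v 0.404 -0.55 -2.894
v 0.283 -0.166 -3.042
v 0.045 0.19 -3.004
v -0.246 0.421 -2.789
v -0.512 0.467 -2.455
v -0.682 0.314 -2.091
v -0.71 0.004 -1.795
v -0.589 -0.381 -1.646
v -0.351 -0.736 -1.684
v -0.059 -0.968 -1.899
v 0.207 -1.013 -2.234
v -3.482 -2.292 -0.315
v -2.606 -2.64 0.014
v -4.254 -3.42 0.546
v -3.378 -3.768 0.875
v -3.705 -2.874 1.176
v -3.227 -2.176 0.643
v -3.633 -3.884 -0.083
v -3.155 -3.186 -0.616
v -2.699 -3.624 0.157
v -2.743 -2.999 0.936
v -4.117 -3.061 -0.376
v -4.161 -2.436 0.403
v -0.963 -2.088 -0.137
v -1.298 -2.471 0.781
v -2.305 -0.396 0.08
v -2.639 -0.779 0.998
v 0.459 -1.081 0.802
v 0.125 -1.464 1.72
v -0.882 0.611 1.019
v -1.217 0.228 1.937
f 2 1 4
f 2 4 3
f 4 1 5
f 4 5 3
f 5 1 6
f 5 6 3
f 6 1 7
f 6 7 3
f 7 1 8
f 7 8 3
f 8 1 9
f 8 9 3
f 9 1 10
f 9 10 3
f 10 1 11
f 10 11 3
f 11 1 12
f 11 12 3
f 12 1 13
f 12 13 3
f 13 1 14
f 13 14 3
f 14 1 15
f 14 15 3
f 15 1 16
f 15 16 3
f 16 1 17
f 16 17 3
f 17 1 2
f 17 2 3
f 19 18 21
f 19 21 20
f 21 18 22
f 21 22 20
f 22 18 23
f 22 23 20
f 23 18 24
f 23 24 20
f 24 18 25
f 24 25 20
f 25 18 26
f 25 26 20
f 26 18 27
f 26 27 20
f 27 18 28
f 27 28 20
f 28 18 29
f 28 29 20
f 29 18 30
f 29 30 20
f 30 18 31
f 30 31 20
f 31 18 19
f 31 19 20
f 32 43 37
f 32 37 33
f 32 33 39
f 32 39 42
f 32 42 43
f 33 37 41
f 37 43 36
f 43 42 34
f 42 39 38
f 39 33 40
f 35 41 36
f 35 36 34
f 35 34 38
f 35 38 40
f 35 40 41
f 36 41 37
f 34 36 43
f 38 34 42
f 40 38 39
f 41 40 33
f 45 47 44
f 48 45 44
f 44 47 46
f 46 48 44
f 45 51 47
f 49 45 48
f 49 51 45
f 47 51 46
f 50 48 46
f 46 51 50
f 50 49 48
f 51 49 50



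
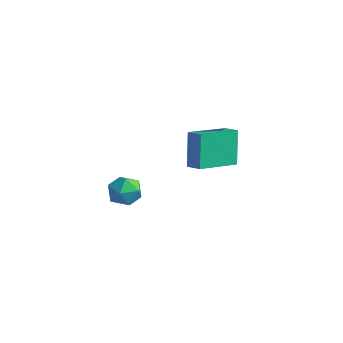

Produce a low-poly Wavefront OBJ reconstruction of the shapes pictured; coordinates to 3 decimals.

v -3.001 0.56 2.497
v -3.521 1.264 4.082
v -2.536 2.568 1.758
v -3.056 3.272 3.343
v -2.244 0.488 2.777
v -2.764 1.192 4.362
v -1.779 2.496 2.038
v -2.299 3.2 3.623
v -3.176 -2.422 3.414
v -2.822 -2.695 2.715
v -3.878 -3.565 3.505
v -3.524 -3.838 2.806
v -3.07 -3.759 3.497
v -2.637 -3.053 3.441
v -4.063 -3.207 2.779
v -3.63 -2.501 2.723
v -3.37 -3.18 2.322
v -2.757 -3.522 2.766
v -3.943 -2.738 3.454
v -3.33 -3.08 3.898
f 2 4 1
f 5 2 1
f 1 4 3
f 3 5 1
f 2 8 4
f 6 2 5
f 6 8 2
f 4 8 3
f 7 5 3
f 3 8 7
f 7 6 5
f 8 6 7
f 9 20 14
f 9 14 10
f 9 10 16
f 9 16 19
f 9 19 20
f 10 14 18
f 14 20 13
f 20 19 11
f 19 16 15
f 16 10 17
f 12 18 13
f 12 13 11
f 12 11 15
f 12 15 17
f 12 17 18
f 13 18 14
f 11 13 20
f 15 11 19
f 17 15 16
f 18 17 10



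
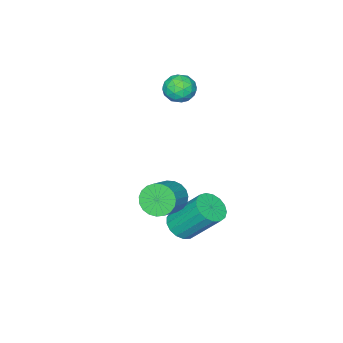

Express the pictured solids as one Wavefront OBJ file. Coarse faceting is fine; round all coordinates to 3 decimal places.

v 1.346 0.678 -0.78
v 1.762 0.342 -1.291
v 2.81 0.665 -0.65
v 2.394 1.002 -0.14
v 1.743 0.628 -1.403
v 2.79 0.951 -0.762
v 1.654 0.922 -1.407
v 2.702 1.246 -0.767
v 1.513 1.175 -1.303
v 2.56 1.498 -0.662
v 1.342 1.342 -1.109
v 2.39 1.665 -0.468
v 1.172 1.394 -0.857
v 2.22 1.717 -0.216
v 1.033 1.322 -0.593
v 2.081 1.645 0.048
v 0.947 1.139 -0.36
v 1.995 1.462 0.28
v 0.931 0.876 -0.201
v 1.978 1.2 0.44
v 0.986 0.58 -0.142
v 2.034 0.903 0.499
v 1.103 0.3 -0.193
v 2.151 0.623 0.448
v 1.263 0.086 -0.345
v 2.311 0.409 0.295
v 1.437 -0.026 -0.573
v 2.485 0.297 0.067
v 1.595 -0.016 -0.837
v 2.643 0.307 -0.196
v 1.71 0.114 -1.091
v 2.758 0.437 -0.45
v 0.401 0.428 -3.203
v 1.05 0.729 -3.284
v 0.688 1.913 -1.777
v 0.039 1.612 -1.697
v 0.845 0.921 -3.484
v 0.483 2.104 -1.977
v 0.538 1 -3.619
v 0.176 2.183 -2.113
v 0.2 0.948 -3.66
v -0.162 2.131 -2.153
v -0.092 0.776 -3.596
v -0.454 1.96 -2.089
v -0.272 0.526 -3.441
v -0.633 1.709 -1.935
v -0.297 0.252 -3.233
v -0.659 1.436 -1.726
v -0.162 0.02 -3.018
v -0.524 1.203 -1.511
v 0.102 -0.12 -2.845
v -0.26 1.064 -1.338
v 0.434 -0.134 -2.754
v 0.072 1.05 -1.247
v 0.758 -0.019 -2.766
v 0.397 1.165 -1.26
v 1.001 0.199 -2.879
v 0.639 1.382 -1.372
v 1.106 0.468 -3.066
v 0.745 1.652 -1.559
v -3.532 -2.301 1.358
v -2.987 -2.277 0.863
v -2.933 -3.123 1.977
v -2.388 -3.099 1.482
v -2.509 -2.524 1.925
v -2.879 -2.016 1.542
v -3.041 -3.384 1.298
v -3.411 -2.876 0.915
v -2.684 -2.947 0.826
v -2.355 -2.415 1.214
v -3.565 -2.985 1.626
v -3.236 -2.453 2.014
v -3.312 -2.217 1.056
v -2.608 -3.183 1.784
v -2.679 -2.845 2.044
v -2.359 -2.831 1.754
v -3.248 -2.063 1.455
v -2.928 -2.049 1.164
v -2.647 -2.194 1.789
v -2.992 -3.351 1.676
v -2.672 -3.337 1.385
v -3.561 -2.569 1.086
v -3.241 -2.555 0.796
v -3.273 -3.206 1.051
v -2.814 -2.596 0.743
v -2.462 -3.079 1.108
v -2.845 -3.247 0.999
v -3.063 -2.949 0.774
v -2.62 -2.284 0.971
v -2.268 -2.767 1.335
v -2.339 -2.428 1.596
v -2.557 -2.13 1.371
v -2.442 -2.677 0.95
v -3.652 -2.633 1.505
v -3.3 -3.116 1.869
v -3.363 -3.27 1.469
v -3.581 -2.972 1.244
v -3.458 -2.321 1.732
v -3.106 -2.804 2.097
v -2.857 -2.451 2.066
v -3.075 -2.153 1.841
v -3.478 -2.723 1.89
f 2 1 5
f 2 5 3
f 3 5 6
f 3 6 4
f 5 1 7
f 5 7 6
f 6 7 8
f 6 8 4
f 7 1 9
f 7 9 8
f 8 9 10
f 8 10 4
f 9 1 11
f 9 11 10
f 10 11 12
f 10 12 4
f 11 1 13
f 11 13 12
f 12 13 14
f 12 14 4
f 13 1 15
f 13 15 14
f 14 15 16
f 14 16 4
f 15 1 17
f 15 17 16
f 16 17 18
f 16 18 4
f 17 1 19
f 17 19 18
f 18 19 20
f 18 20 4
f 19 1 21
f 19 21 20
f 20 21 22
f 20 22 4
f 21 1 23
f 21 23 22
f 22 23 24
f 22 24 4
f 23 1 25
f 23 25 24
f 24 25 26
f 24 26 4
f 25 1 27
f 25 27 26
f 26 27 28
f 26 28 4
f 27 1 29
f 27 29 28
f 28 29 30
f 28 30 4
f 29 1 31
f 29 31 30
f 30 31 32
f 30 32 4
f 31 1 2
f 31 2 32
f 32 2 3
f 32 3 4
f 34 33 37
f 34 37 35
f 35 37 38
f 35 38 36
f 37 33 39
f 37 39 38
f 38 39 40
f 38 40 36
f 39 33 41
f 39 41 40
f 40 41 42
f 40 42 36
f 41 33 43
f 41 43 42
f 42 43 44
f 42 44 36
f 43 33 45
f 43 45 44
f 44 45 46
f 44 46 36
f 45 33 47
f 45 47 46
f 46 47 48
f 46 48 36
f 47 33 49
f 47 49 48
f 48 49 50
f 48 50 36
f 49 33 51
f 49 51 50
f 50 51 52
f 50 52 36
f 51 33 53
f 51 53 52
f 52 53 54
f 52 54 36
f 53 33 55
f 53 55 54
f 54 55 56
f 54 56 36
f 55 33 57
f 55 57 56
f 56 57 58
f 56 58 36
f 57 33 59
f 57 59 58
f 58 59 60
f 58 60 36
f 59 33 34
f 59 34 60
f 60 34 35
f 60 35 36
f 61 98 77
f 98 72 101
f 77 101 66
f 98 101 77
f 61 77 73
f 77 66 78
f 73 78 62
f 77 78 73
f 61 73 82
f 73 62 83
f 82 83 68
f 73 83 82
f 61 82 94
f 82 68 97
f 94 97 71
f 82 97 94
f 61 94 98
f 94 71 102
f 98 102 72
f 94 102 98
f 62 78 89
f 78 66 92
f 89 92 70
f 78 92 89
f 66 101 79
f 101 72 100
f 79 100 65
f 101 100 79
f 72 102 99
f 102 71 95
f 99 95 63
f 102 95 99
f 71 97 96
f 97 68 84
f 96 84 67
f 97 84 96
f 68 83 88
f 83 62 85
f 88 85 69
f 83 85 88
f 64 90 76
f 90 70 91
f 76 91 65
f 90 91 76
f 64 76 74
f 76 65 75
f 74 75 63
f 76 75 74
f 64 74 81
f 74 63 80
f 81 80 67
f 74 80 81
f 64 81 86
f 81 67 87
f 86 87 69
f 81 87 86
f 64 86 90
f 86 69 93
f 90 93 70
f 86 93 90
f 65 91 79
f 91 70 92
f 79 92 66
f 91 92 79
f 63 75 99
f 75 65 100
f 99 100 72
f 75 100 99
f 67 80 96
f 80 63 95
f 96 95 71
f 80 95 96
f 69 87 88
f 87 67 84
f 88 84 68
f 87 84 88
f 70 93 89
f 93 69 85
f 89 85 62
f 93 85 89



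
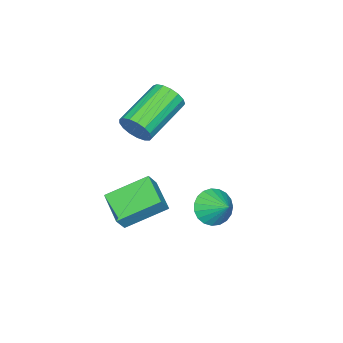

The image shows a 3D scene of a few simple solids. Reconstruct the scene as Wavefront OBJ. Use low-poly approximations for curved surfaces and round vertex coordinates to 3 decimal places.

v -1.678 -1.304 3.019
v -1.419 -1.023 3.641
v -3.382 -0.894 4.403
v -3.642 -1.176 3.781
v -1.478 -0.743 3.441
v -3.441 -0.614 4.202
v -1.583 -0.592 3.144
v -3.546 -0.463 3.906
v -1.71 -0.603 2.819
v -3.673 -0.474 3.58
v -1.83 -0.776 2.539
v -3.793 -0.647 3.301
v -1.915 -1.069 2.37
v -3.878 -0.94 3.132
v -1.946 -1.417 2.349
v -3.909 -1.288 3.111
v -1.915 -1.738 2.482
v -3.879 -1.609 3.244
v -1.831 -1.961 2.738
v -3.794 -1.832 3.5
v -1.711 -2.033 3.058
v -3.674 -1.904 3.82
v -1.584 -1.938 3.369
v -3.547 -1.809 4.131
v -1.479 -1.698 3.601
v -3.442 -1.569 4.362
v -1.419 -1.368 3.698
v -3.382 -1.239 4.46
v -2.093 1.828 -0.218
v -1.614 2.073 -0.836
v -1.767 2.692 0.378
v -1.907 2.232 -0.907
v -2.232 2.321 -0.858
v -2.534 2.325 -0.699
v -2.759 2.243 -0.456
v -2.869 2.089 -0.173
v -2.845 1.89 0.103
v -2.691 1.68 0.323
v -2.434 1.495 0.45
v -2.117 1.368 0.461
v -1.797 1.321 0.354
v -1.528 1.361 0.149
v -1.356 1.482 -0.12
v -1.312 1.662 -0.406
v -1.403 1.871 -0.659
v -2.435 -0.913 -0.282
v -1.983 -0.955 0.377
v -1.65 0.186 -0.751
v -1.198 0.145 -0.092
v -1.282 -2.105 -1.148
v -0.83 -2.146 -0.489
v -0.497 -1.005 -1.617
v -0.045 -1.047 -0.958
f 2 1 5
f 2 5 3
f 3 5 6
f 3 6 4
f 5 1 7
f 5 7 6
f 6 7 8
f 6 8 4
f 7 1 9
f 7 9 8
f 8 9 10
f 8 10 4
f 9 1 11
f 9 11 10
f 10 11 12
f 10 12 4
f 11 1 13
f 11 13 12
f 12 13 14
f 12 14 4
f 13 1 15
f 13 15 14
f 14 15 16
f 14 16 4
f 15 1 17
f 15 17 16
f 16 17 18
f 16 18 4
f 17 1 19
f 17 19 18
f 18 19 20
f 18 20 4
f 19 1 21
f 19 21 20
f 20 21 22
f 20 22 4
f 21 1 23
f 21 23 22
f 22 23 24
f 22 24 4
f 23 1 25
f 23 25 24
f 24 25 26
f 24 26 4
f 25 1 27
f 25 27 26
f 26 27 28
f 26 28 4
f 27 1 2
f 27 2 28
f 28 2 3
f 28 3 4
f 30 29 32
f 30 32 31
f 32 29 33
f 32 33 31
f 33 29 34
f 33 34 31
f 34 29 35
f 34 35 31
f 35 29 36
f 35 36 31
f 36 29 37
f 36 37 31
f 37 29 38
f 37 38 31
f 38 29 39
f 38 39 31
f 39 29 40
f 39 40 31
f 40 29 41
f 40 41 31
f 41 29 42
f 41 42 31
f 42 29 43
f 42 43 31
f 43 29 44
f 43 44 31
f 44 29 45
f 44 45 31
f 45 29 30
f 45 30 31
f 47 49 46
f 50 47 46
f 46 49 48
f 48 50 46
f 47 53 49
f 51 47 50
f 51 53 47
f 49 53 48
f 52 50 48
f 48 53 52
f 52 51 50
f 53 51 52



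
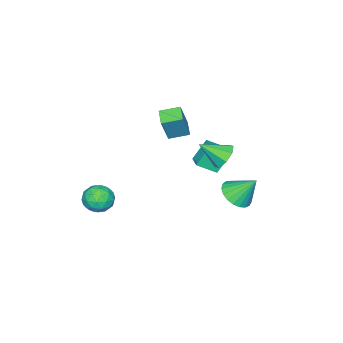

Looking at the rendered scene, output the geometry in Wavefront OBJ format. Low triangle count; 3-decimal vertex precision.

v -1.952 2.265 1.641
v -1.481 1.972 0.92
v -1.168 1.115 2.619
v -1.155 2.484 1.261
v -1.295 2.868 1.825
v -1.82 2.898 2.281
v -2.422 2.558 2.363
v -2.748 2.046 2.022
v -2.608 1.662 1.458
v -2.083 1.632 1.002
v -2.539 2.746 -1.698
v -1.801 3.433 -2.027
v -2.901 3.814 -0.282
v -2.162 3.582 -2.231
v -2.588 3.586 -2.343
v -3.006 3.445 -2.344
v -3.343 3.184 -2.233
v -3.541 2.847 -2.03
v -3.566 2.492 -1.769
v -3.413 2.182 -1.496
v -3.109 1.969 -1.258
v -2.707 1.89 -1.096
v -2.275 1.96 -1.038
v -1.89 2.166 -1.095
v -1.616 2.472 -1.255
v -1.502 2.825 -1.493
v -1.568 3.165 -1.765
v -3.877 0.215 -1.227
v -4.661 0.619 0.096
v -3.207 0.951 -1.055
v -3.991 1.355 0.268
v -3.089 -0.675 -0.488
v -3.873 -0.271 0.835
v -2.419 0.061 -0.316
v -3.203 0.465 1.007
v -1.954 -1.693 2.507
v -1.246 -1.671 4.194
v -2.705 -0.754 2.81
v -1.997 -0.732 4.497
v -1.203 -0.988 2.183
v -0.495 -0.966 3.87
v -1.954 -0.049 2.486
v -1.246 -0.027 4.173
v 4.017 -1.649 0.273
v 4.557 -1.881 -0.509
v 2.783 -2.419 -0.351
v 3.323 -2.651 -1.133
v 3.523 -3.053 -0.264
v 4.285 -2.577 0.121
v 3.055 -1.723 -0.981
v 3.817 -1.247 -0.596
v 3.962 -1.926 -1.284
v 4.251 -2.748 -0.841
v 3.089 -1.552 -0.019
v 3.378 -2.374 0.424
v 4.395 -1.698 -0.064
v 2.945 -2.602 -0.796
v 3.062 -2.839 -0.286
v 3.379 -2.975 -0.746
v 4.236 -2.107 0.307
v 4.553 -2.243 -0.153
v 3.945 -2.932 -0.009
v 2.787 -2.057 -0.707
v 3.104 -2.193 -1.167
v 3.961 -1.325 -0.114
v 4.278 -1.461 -0.574
v 3.395 -1.368 -0.851
v 4.363 -1.86 -0.979
v 3.637 -2.312 -1.345
v 3.48 -1.767 -1.256
v 3.928 -1.487 -1.029
v 4.533 -2.343 -0.718
v 3.808 -2.796 -1.085
v 3.925 -3.033 -0.574
v 4.373 -2.753 -0.348
v 4.183 -2.37 -1.174
v 3.532 -1.504 0.225
v 2.807 -1.957 -0.142
v 2.967 -1.547 -0.512
v 3.415 -1.267 -0.286
v 3.703 -1.988 0.485
v 2.977 -2.44 0.119
v 3.412 -2.813 0.169
v 3.86 -2.533 0.396
v 3.157 -1.93 0.314
f 2 1 4
f 2 4 3
f 4 1 5
f 4 5 3
f 5 1 6
f 5 6 3
f 6 1 7
f 6 7 3
f 7 1 8
f 7 8 3
f 8 1 9
f 8 9 3
f 9 1 10
f 9 10 3
f 10 1 2
f 10 2 3
f 12 11 14
f 12 14 13
f 14 11 15
f 14 15 13
f 15 11 16
f 15 16 13
f 16 11 17
f 16 17 13
f 17 11 18
f 17 18 13
f 18 11 19
f 18 19 13
f 19 11 20
f 19 20 13
f 20 11 21
f 20 21 13
f 21 11 22
f 21 22 13
f 22 11 23
f 22 23 13
f 23 11 24
f 23 24 13
f 24 11 25
f 24 25 13
f 25 11 26
f 25 26 13
f 26 11 27
f 26 27 13
f 27 11 12
f 27 12 13
f 29 31 28
f 32 29 28
f 28 31 30
f 30 32 28
f 29 35 31
f 33 29 32
f 33 35 29
f 31 35 30
f 34 32 30
f 30 35 34
f 34 33 32
f 35 33 34
f 37 39 36
f 40 37 36
f 36 39 38
f 38 40 36
f 37 43 39
f 41 37 40
f 41 43 37
f 39 43 38
f 42 40 38
f 38 43 42
f 42 41 40
f 43 41 42
f 44 81 60
f 81 55 84
f 60 84 49
f 81 84 60
f 44 60 56
f 60 49 61
f 56 61 45
f 60 61 56
f 44 56 65
f 56 45 66
f 65 66 51
f 56 66 65
f 44 65 77
f 65 51 80
f 77 80 54
f 65 80 77
f 44 77 81
f 77 54 85
f 81 85 55
f 77 85 81
f 45 61 72
f 61 49 75
f 72 75 53
f 61 75 72
f 49 84 62
f 84 55 83
f 62 83 48
f 84 83 62
f 55 85 82
f 85 54 78
f 82 78 46
f 85 78 82
f 54 80 79
f 80 51 67
f 79 67 50
f 80 67 79
f 51 66 71
f 66 45 68
f 71 68 52
f 66 68 71
f 47 73 59
f 73 53 74
f 59 74 48
f 73 74 59
f 47 59 57
f 59 48 58
f 57 58 46
f 59 58 57
f 47 57 64
f 57 46 63
f 64 63 50
f 57 63 64
f 47 64 69
f 64 50 70
f 69 70 52
f 64 70 69
f 47 69 73
f 69 52 76
f 73 76 53
f 69 76 73
f 48 74 62
f 74 53 75
f 62 75 49
f 74 75 62
f 46 58 82
f 58 48 83
f 82 83 55
f 58 83 82
f 50 63 79
f 63 46 78
f 79 78 54
f 63 78 79
f 52 70 71
f 70 50 67
f 71 67 51
f 70 67 71
f 53 76 72
f 76 52 68
f 72 68 45
f 76 68 72



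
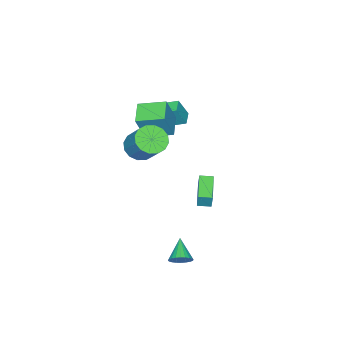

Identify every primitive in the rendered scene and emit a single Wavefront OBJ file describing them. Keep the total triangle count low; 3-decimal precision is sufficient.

v -2.272 -0.199 -2.119
v -2.106 0.009 -1.114
v -2.751 0.476 -2.179
v -2.585 0.684 -1.174
v -0.815 0.796 -2.566
v -0.649 1.004 -1.561
v -1.294 1.471 -2.626
v -1.128 1.679 -1.621
v 3.064 2.546 -3.761
v 3.528 2.526 -3.223
v 2.076 1.754 -2.939
v 3.389 2.758 -3.166
v 3.2 2.959 -3.199
v 2.991 3.096 -3.318
v 2.793 3.15 -3.504
v 2.637 3.112 -3.73
v 2.545 2.988 -3.96
v 2.532 2.796 -4.159
v 2.601 2.567 -4.298
v 2.74 2.334 -4.356
v 2.928 2.133 -4.322
v 3.137 1.996 -4.204
v 3.335 1.942 -4.017
v 3.492 1.98 -3.792
v 3.583 2.105 -3.562
v 3.596 2.296 -3.362
v -1.628 -3.409 2.567
v -0.857 -3.49 4.389
v -2.42 -1.936 2.967
v -1.649 -2.017 4.789
v -0.471 -2.663 2.111
v 0.3 -2.744 3.933
v -1.263 -1.19 2.511
v -0.492 -1.271 4.333
v -4.258 -3.866 0.999
v -3.734 -4.196 2.31
v -4.75 -2.76 1.474
v -4.226 -3.09 2.785
v -3.474 -3.43 0.795
v -2.95 -3.76 2.106
v -3.966 -2.324 1.27
v -3.442 -2.654 2.581
v 1.341 -1.578 3.005
v 2.085 -1.211 2.447
v 2.623 0.025 3.977
v 1.879 -0.342 4.535
v 1.679 -0.907 2.344
v 2.217 0.329 3.875
v 1.182 -0.783 2.419
v 1.72 0.453 3.95
v 0.727 -0.872 2.65
v 1.266 0.364 4.181
v 0.437 -1.15 2.977
v 0.976 0.086 4.508
v 0.389 -1.543 3.311
v 0.928 -0.307 4.842
v 0.597 -1.945 3.563
v 1.135 -0.709 5.093
v 1.003 -2.249 3.665
v 1.541 -1.013 5.196
v 1.5 -2.373 3.59
v 2.038 -1.137 5.121
v 1.954 -2.284 3.359
v 2.493 -1.048 4.89
v 2.244 -2.006 3.032
v 2.783 -0.77 4.563
v 2.292 -1.613 2.698
v 2.831 -0.377 4.229
f 2 4 1
f 5 2 1
f 1 4 3
f 3 5 1
f 2 8 4
f 6 2 5
f 6 8 2
f 4 8 3
f 7 5 3
f 3 8 7
f 7 6 5
f 8 6 7
f 10 9 12
f 10 12 11
f 12 9 13
f 12 13 11
f 13 9 14
f 13 14 11
f 14 9 15
f 14 15 11
f 15 9 16
f 15 16 11
f 16 9 17
f 16 17 11
f 17 9 18
f 17 18 11
f 18 9 19
f 18 19 11
f 19 9 20
f 19 20 11
f 20 9 21
f 20 21 11
f 21 9 22
f 21 22 11
f 22 9 23
f 22 23 11
f 23 9 24
f 23 24 11
f 24 9 25
f 24 25 11
f 25 9 26
f 25 26 11
f 26 9 10
f 26 10 11
f 28 30 27
f 31 28 27
f 27 30 29
f 29 31 27
f 28 34 30
f 32 28 31
f 32 34 28
f 30 34 29
f 33 31 29
f 29 34 33
f 33 32 31
f 34 32 33
f 36 38 35
f 39 36 35
f 35 38 37
f 37 39 35
f 36 42 38
f 40 36 39
f 40 42 36
f 38 42 37
f 41 39 37
f 37 42 41
f 41 40 39
f 42 40 41
f 44 43 47
f 44 47 45
f 45 47 48
f 45 48 46
f 47 43 49
f 47 49 48
f 48 49 50
f 48 50 46
f 49 43 51
f 49 51 50
f 50 51 52
f 50 52 46
f 51 43 53
f 51 53 52
f 52 53 54
f 52 54 46
f 53 43 55
f 53 55 54
f 54 55 56
f 54 56 46
f 55 43 57
f 55 57 56
f 56 57 58
f 56 58 46
f 57 43 59
f 57 59 58
f 58 59 60
f 58 60 46
f 59 43 61
f 59 61 60
f 60 61 62
f 60 62 46
f 61 43 63
f 61 63 62
f 62 63 64
f 62 64 46
f 63 43 65
f 63 65 64
f 64 65 66
f 64 66 46
f 65 43 67
f 65 67 66
f 66 67 68
f 66 68 46
f 67 43 44
f 67 44 68
f 68 44 45
f 68 45 46



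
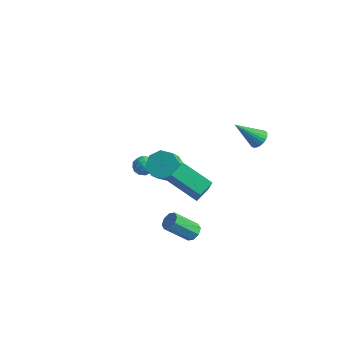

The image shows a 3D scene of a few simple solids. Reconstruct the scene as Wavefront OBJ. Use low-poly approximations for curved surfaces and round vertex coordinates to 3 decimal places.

v -4.102 2.173 -3.56
v -3.475 1.978 -3.816
v -4.205 1.162 -3.044
v -3.578 0.967 -3.3
v -3.617 1.468 -2.807
v -3.553 2.093 -3.125
v -4.127 1.047 -3.735
v -4.063 1.672 -4.053
v -3.491 1.282 -3.924
v -3.175 1.543 -3.35
v -4.505 1.597 -3.51
v -4.189 1.858 -2.936
v -3.779 2.164 -3.733
v -3.901 0.976 -3.127
v -3.923 1.27 -2.837
v -3.555 1.156 -2.987
v -3.825 2.232 -3.327
v -3.457 2.118 -3.478
v -3.54 1.818 -2.884
v -4.223 1.022 -3.382
v -3.855 0.908 -3.533
v -4.125 1.984 -3.873
v -3.757 1.87 -4.023
v -4.14 1.322 -3.976
v -3.42 1.641 -3.947
v -3.481 1.047 -3.644
v -3.803 1.093 -3.9
v -3.766 1.461 -4.087
v -3.235 1.794 -3.61
v -3.295 1.2 -3.307
v -3.318 1.494 -3.017
v -3.281 1.861 -3.204
v -3.244 1.385 -3.674
v -4.385 1.94 -3.553
v -4.445 1.346 -3.25
v -4.399 1.279 -3.656
v -4.362 1.646 -3.843
v -4.199 2.093 -3.216
v -4.26 1.499 -2.913
v -3.914 1.679 -2.773
v -3.877 2.047 -2.96
v -4.436 1.755 -3.186
v 2.111 -4.121 2.787
v 2.222 -3.211 3.187
v 3.882 -3.983 1.982
v 3.993 -3.073 2.382
v 2.887 -4.907 4.358
v 2.998 -3.997 4.758
v 4.658 -4.769 3.553
v 4.769 -3.859 3.953
v 3.159 2.971 1.745
v 3.699 2.83 2.079
v 2.101 2.109 3.095
v 3.639 3.057 2.176
v 3.505 3.27 2.207
v 3.319 3.438 2.169
v 3.109 3.535 2.065
v 2.906 3.546 1.913
v 2.742 3.469 1.736
v 2.641 3.317 1.559
v 2.62 3.112 1.412
v 2.68 2.885 1.314
v 2.814 2.672 1.283
v 3 2.504 1.322
v 3.21 2.408 1.425
v 3.413 2.397 1.577
v 3.577 2.473 1.755
v 3.678 2.625 1.931
v 3.078 -3.161 -1.922
v 3.579 -3.356 -1.678
v 2.643 -4.253 -0.473
v 2.142 -4.059 -0.718
v 3.438 -2.966 -1.498
v 2.502 -3.864 -0.293
v 3.086 -2.691 -1.566
v 2.15 -3.589 -0.361
v 2.73 -2.692 -1.843
v 1.794 -3.589 -0.638
v 2.577 -2.967 -2.167
v 1.641 -3.864 -0.962
v 2.718 -3.356 -2.347
v 1.782 -4.254 -1.142
v 3.07 -3.631 -2.279
v 2.134 -4.529 -1.074
v 3.426 -3.631 -2.002
v 2.49 -4.528 -0.797
v -2.325 1.924 -3.011
v -1.525 2.432 -2.803
v -1.175 1.364 -1.541
v -1.975 0.856 -1.749
v -2.121 2.675 -2.433
v -1.771 1.608 -1.17
v -2.836 2.478 -2.401
v -2.486 1.411 -1.138
v -3.252 1.956 -2.727
v -2.902 0.889 -1.464
v -3.125 1.416 -3.219
v -2.775 0.348 -1.957
v -2.529 1.172 -3.59
v -2.179 0.105 -2.327
v -1.814 1.369 -3.622
v -1.464 0.302 -2.359
v -1.398 1.891 -3.296
v -1.048 0.824 -2.033
f 1 38 17
f 38 12 41
f 17 41 6
f 38 41 17
f 1 17 13
f 17 6 18
f 13 18 2
f 17 18 13
f 1 13 22
f 13 2 23
f 22 23 8
f 13 23 22
f 1 22 34
f 22 8 37
f 34 37 11
f 22 37 34
f 1 34 38
f 34 11 42
f 38 42 12
f 34 42 38
f 2 18 29
f 18 6 32
f 29 32 10
f 18 32 29
f 6 41 19
f 41 12 40
f 19 40 5
f 41 40 19
f 12 42 39
f 42 11 35
f 39 35 3
f 42 35 39
f 11 37 36
f 37 8 24
f 36 24 7
f 37 24 36
f 8 23 28
f 23 2 25
f 28 25 9
f 23 25 28
f 4 30 16
f 30 10 31
f 16 31 5
f 30 31 16
f 4 16 14
f 16 5 15
f 14 15 3
f 16 15 14
f 4 14 21
f 14 3 20
f 21 20 7
f 14 20 21
f 4 21 26
f 21 7 27
f 26 27 9
f 21 27 26
f 4 26 30
f 26 9 33
f 30 33 10
f 26 33 30
f 5 31 19
f 31 10 32
f 19 32 6
f 31 32 19
f 3 15 39
f 15 5 40
f 39 40 12
f 15 40 39
f 7 20 36
f 20 3 35
f 36 35 11
f 20 35 36
f 9 27 28
f 27 7 24
f 28 24 8
f 27 24 28
f 10 33 29
f 33 9 25
f 29 25 2
f 33 25 29
f 44 46 43
f 47 44 43
f 43 46 45
f 45 47 43
f 44 50 46
f 48 44 47
f 48 50 44
f 46 50 45
f 49 47 45
f 45 50 49
f 49 48 47
f 50 48 49
f 52 51 54
f 52 54 53
f 54 51 55
f 54 55 53
f 55 51 56
f 55 56 53
f 56 51 57
f 56 57 53
f 57 51 58
f 57 58 53
f 58 51 59
f 58 59 53
f 59 51 60
f 59 60 53
f 60 51 61
f 60 61 53
f 61 51 62
f 61 62 53
f 62 51 63
f 62 63 53
f 63 51 64
f 63 64 53
f 64 51 65
f 64 65 53
f 65 51 66
f 65 66 53
f 66 51 67
f 66 67 53
f 67 51 68
f 67 68 53
f 68 51 52
f 68 52 53
f 70 69 73
f 70 73 71
f 71 73 74
f 71 74 72
f 73 69 75
f 73 75 74
f 74 75 76
f 74 76 72
f 75 69 77
f 75 77 76
f 76 77 78
f 76 78 72
f 77 69 79
f 77 79 78
f 78 79 80
f 78 80 72
f 79 69 81
f 79 81 80
f 80 81 82
f 80 82 72
f 81 69 83
f 81 83 82
f 82 83 84
f 82 84 72
f 83 69 85
f 83 85 84
f 84 85 86
f 84 86 72
f 85 69 70
f 85 70 86
f 86 70 71
f 86 71 72
f 88 87 91
f 88 91 89
f 89 91 92
f 89 92 90
f 91 87 93
f 91 93 92
f 92 93 94
f 92 94 90
f 93 87 95
f 93 95 94
f 94 95 96
f 94 96 90
f 95 87 97
f 95 97 96
f 96 97 98
f 96 98 90
f 97 87 99
f 97 99 98
f 98 99 100
f 98 100 90
f 99 87 101
f 99 101 100
f 100 101 102
f 100 102 90
f 101 87 103
f 101 103 102
f 102 103 104
f 102 104 90
f 103 87 88
f 103 88 104
f 104 88 89
f 104 89 90



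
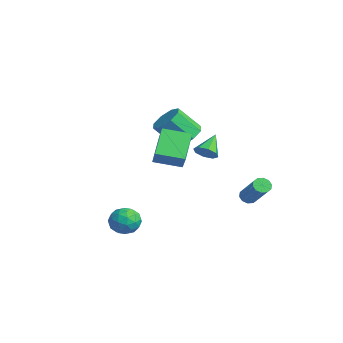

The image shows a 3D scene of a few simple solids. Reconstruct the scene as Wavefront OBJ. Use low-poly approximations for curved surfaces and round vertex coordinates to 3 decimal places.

v 0.349 0.758 0.424
v 0.965 1.184 0.977
v 0.546 0.087 2.288
v -0.069 -0.338 1.736
v 0.317 1.476 1.015
v -0.102 0.379 2.326
v -0.312 1.348 0.707
v -0.731 0.251 2.018
v -0.554 0.875 0.233
v -0.972 -0.222 1.545
v -0.266 0.333 -0.128
v -0.685 -0.764 1.183
v 0.382 0.041 -0.166
v -0.037 -1.056 1.145
v 1.011 0.169 0.142
v 0.592 -0.928 1.453
v 1.252 0.642 0.615
v 0.834 -0.455 1.927
v 2.821 0.639 0.201
v 3.404 0.956 0.352
v 2.119 1.501 1.099
v 3.157 1.174 -0.05
v 2.714 1.08 -0.306
v 2.334 0.727 -0.265
v 2.239 0.322 0.049
v 2.486 0.104 0.452
v 2.929 0.198 0.707
v 3.309 0.551 0.666
v 2.461 3.239 -3.486
v 2.802 3.351 -3.862
v 4.401 3.353 -2.41
v 4.059 3.241 -2.034
v 2.692 3.628 -3.742
v 4.291 3.63 -2.289
v 2.494 3.757 -3.524
v 4.093 3.758 -2.071
v 2.283 3.687 -3.291
v 3.882 3.689 -1.839
v 2.14 3.447 -3.134
v 3.739 3.449 -1.681
v 2.119 3.127 -3.11
v 3.718 3.129 -1.658
v 2.229 2.85 -3.231
v 3.828 2.852 -1.778
v 2.427 2.722 -3.449
v 4.026 2.723 -1.996
v 2.638 2.791 -3.681
v 4.237 2.793 -2.229
v 2.781 3.031 -3.839
v 4.38 3.033 -2.386
v 3.883 -3.714 -4.167
v 4.157 -4.185 -3.459
v 2.523 -3.775 -3.681
v 2.797 -4.246 -2.973
v 3.023 -3.385 -3.052
v 3.864 -3.347 -3.352
v 2.816 -4.613 -3.788
v 3.657 -4.575 -4.088
v 3.498 -4.74 -3.224
v 3.626 -3.982 -2.769
v 3.054 -3.978 -4.371
v 3.182 -3.22 -3.916
v 4.14 -3.944 -3.855
v 2.54 -4.016 -3.285
v 2.673 -3.51 -3.331
v 2.834 -3.787 -2.915
v 3.967 -3.452 -3.793
v 4.129 -3.728 -3.376
v 3.462 -3.259 -3.137
v 2.551 -4.232 -3.764
v 2.713 -4.508 -3.347
v 3.846 -4.173 -4.225
v 4.007 -4.45 -3.809
v 3.218 -4.701 -4.003
v 3.913 -4.547 -3.301
v 3.113 -4.583 -3.016
v 3.125 -4.799 -3.495
v 3.619 -4.776 -3.671
v 3.988 -4.101 -3.034
v 3.189 -4.138 -2.749
v 3.322 -3.632 -2.795
v 3.816 -3.609 -2.971
v 3.601 -4.428 -2.896
v 3.491 -3.822 -4.391
v 2.692 -3.859 -4.106
v 2.864 -4.351 -4.169
v 3.358 -4.328 -4.345
v 3.567 -3.377 -4.124
v 2.767 -3.413 -3.839
v 3.061 -3.184 -3.469
v 3.555 -3.161 -3.645
v 3.079 -3.532 -4.244
v 2.291 -2.062 -0.187
v 1.029 -1.155 0.975
v 2.963 -0.695 -0.523
v 1.702 0.212 0.639
v 2.978 -2.192 0.661
v 1.717 -1.285 1.823
v 3.651 -0.825 0.325
v 2.389 0.082 1.487
f 2 1 5
f 2 5 3
f 3 5 6
f 3 6 4
f 5 1 7
f 5 7 6
f 6 7 8
f 6 8 4
f 7 1 9
f 7 9 8
f 8 9 10
f 8 10 4
f 9 1 11
f 9 11 10
f 10 11 12
f 10 12 4
f 11 1 13
f 11 13 12
f 12 13 14
f 12 14 4
f 13 1 15
f 13 15 14
f 14 15 16
f 14 16 4
f 15 1 17
f 15 17 16
f 16 17 18
f 16 18 4
f 17 1 2
f 17 2 18
f 18 2 3
f 18 3 4
f 20 19 22
f 20 22 21
f 22 19 23
f 22 23 21
f 23 19 24
f 23 24 21
f 24 19 25
f 24 25 21
f 25 19 26
f 25 26 21
f 26 19 27
f 26 27 21
f 27 19 28
f 27 28 21
f 28 19 20
f 28 20 21
f 30 29 33
f 30 33 31
f 31 33 34
f 31 34 32
f 33 29 35
f 33 35 34
f 34 35 36
f 34 36 32
f 35 29 37
f 35 37 36
f 36 37 38
f 36 38 32
f 37 29 39
f 37 39 38
f 38 39 40
f 38 40 32
f 39 29 41
f 39 41 40
f 40 41 42
f 40 42 32
f 41 29 43
f 41 43 42
f 42 43 44
f 42 44 32
f 43 29 45
f 43 45 44
f 44 45 46
f 44 46 32
f 45 29 47
f 45 47 46
f 46 47 48
f 46 48 32
f 47 29 49
f 47 49 48
f 48 49 50
f 48 50 32
f 49 29 30
f 49 30 50
f 50 30 31
f 50 31 32
f 51 88 67
f 88 62 91
f 67 91 56
f 88 91 67
f 51 67 63
f 67 56 68
f 63 68 52
f 67 68 63
f 51 63 72
f 63 52 73
f 72 73 58
f 63 73 72
f 51 72 84
f 72 58 87
f 84 87 61
f 72 87 84
f 51 84 88
f 84 61 92
f 88 92 62
f 84 92 88
f 52 68 79
f 68 56 82
f 79 82 60
f 68 82 79
f 56 91 69
f 91 62 90
f 69 90 55
f 91 90 69
f 62 92 89
f 92 61 85
f 89 85 53
f 92 85 89
f 61 87 86
f 87 58 74
f 86 74 57
f 87 74 86
f 58 73 78
f 73 52 75
f 78 75 59
f 73 75 78
f 54 80 66
f 80 60 81
f 66 81 55
f 80 81 66
f 54 66 64
f 66 55 65
f 64 65 53
f 66 65 64
f 54 64 71
f 64 53 70
f 71 70 57
f 64 70 71
f 54 71 76
f 71 57 77
f 76 77 59
f 71 77 76
f 54 76 80
f 76 59 83
f 80 83 60
f 76 83 80
f 55 81 69
f 81 60 82
f 69 82 56
f 81 82 69
f 53 65 89
f 65 55 90
f 89 90 62
f 65 90 89
f 57 70 86
f 70 53 85
f 86 85 61
f 70 85 86
f 59 77 78
f 77 57 74
f 78 74 58
f 77 74 78
f 60 83 79
f 83 59 75
f 79 75 52
f 83 75 79
f 94 96 93
f 97 94 93
f 93 96 95
f 95 97 93
f 94 100 96
f 98 94 97
f 98 100 94
f 96 100 95
f 99 97 95
f 95 100 99
f 99 98 97
f 100 98 99

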